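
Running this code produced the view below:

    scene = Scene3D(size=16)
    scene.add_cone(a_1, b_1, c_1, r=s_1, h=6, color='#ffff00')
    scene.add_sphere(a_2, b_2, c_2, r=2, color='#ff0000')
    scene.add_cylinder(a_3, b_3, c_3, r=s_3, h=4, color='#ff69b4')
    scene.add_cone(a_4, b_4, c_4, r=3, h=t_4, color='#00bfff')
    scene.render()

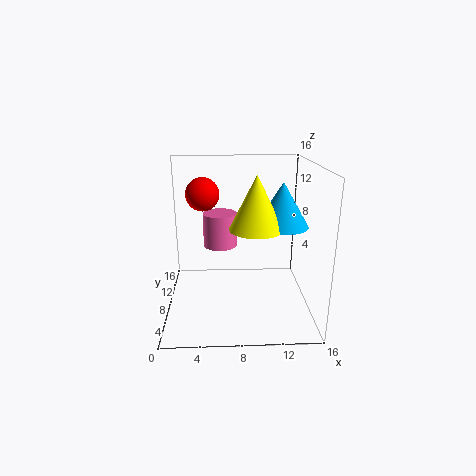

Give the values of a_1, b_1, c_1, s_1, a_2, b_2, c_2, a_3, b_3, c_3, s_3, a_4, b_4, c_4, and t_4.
a_1 = 10
b_1 = 8
c_1 = 9
s_1 = 3
a_2 = 4
b_2 = 12
c_2 = 12
a_3 = 6
b_3 = 11
c_3 = 6
s_3 = 2
a_4 = 13
b_4 = 9
c_4 = 9
t_4 = 5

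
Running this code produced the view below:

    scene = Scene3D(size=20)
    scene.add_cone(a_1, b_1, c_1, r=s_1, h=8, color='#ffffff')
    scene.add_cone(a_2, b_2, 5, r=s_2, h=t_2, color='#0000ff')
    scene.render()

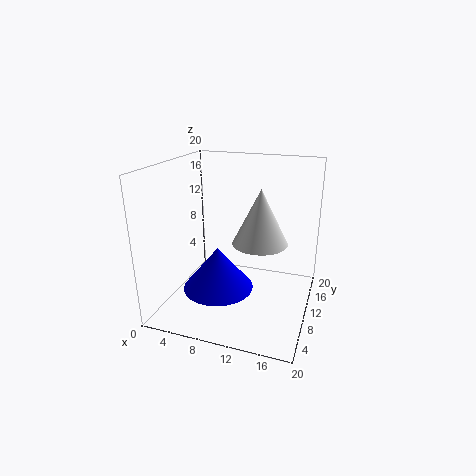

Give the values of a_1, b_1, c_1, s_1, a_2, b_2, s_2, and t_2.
a_1 = 12.5
b_1 = 12.5
c_1 = 8.5
s_1 = 4
a_2 = 9
b_2 = 5
s_2 = 4.5
t_2 = 5.5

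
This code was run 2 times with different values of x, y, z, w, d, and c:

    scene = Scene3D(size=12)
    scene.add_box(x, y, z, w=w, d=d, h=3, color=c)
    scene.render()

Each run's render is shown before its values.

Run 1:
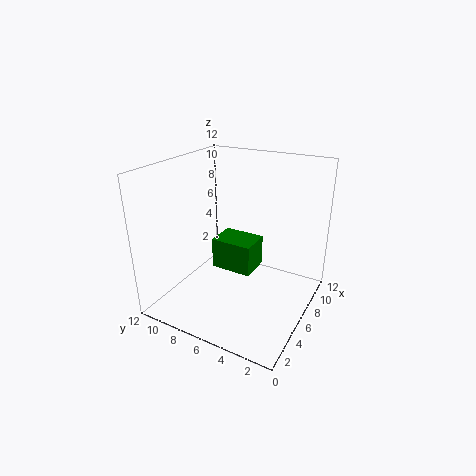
x = 8
y = 6
z = 1
w = 3
d = 4
c = 'green'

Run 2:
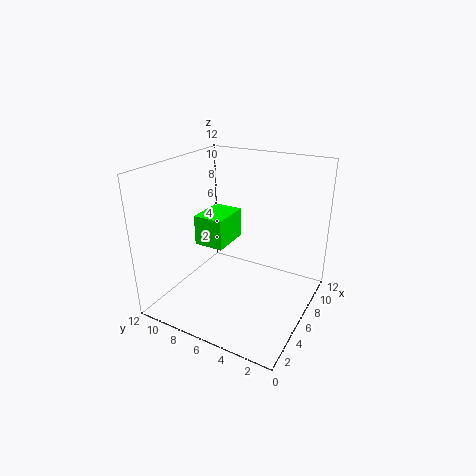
x = 8
y = 9
z = 3
w = 4
d = 3
c = 'lime'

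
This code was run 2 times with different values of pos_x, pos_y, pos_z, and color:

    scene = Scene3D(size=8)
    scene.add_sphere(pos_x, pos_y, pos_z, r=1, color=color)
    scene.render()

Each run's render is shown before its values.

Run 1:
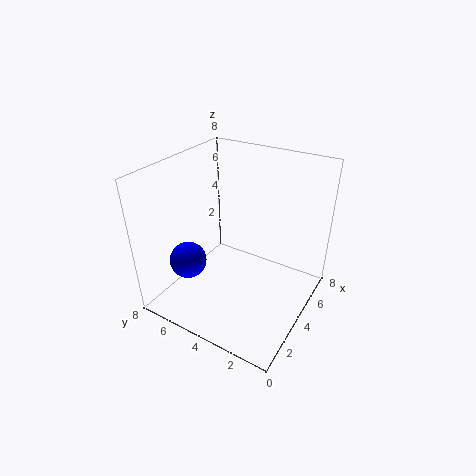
pos_x = 2, pos_y = 6, pos_z = 3, color = 'blue'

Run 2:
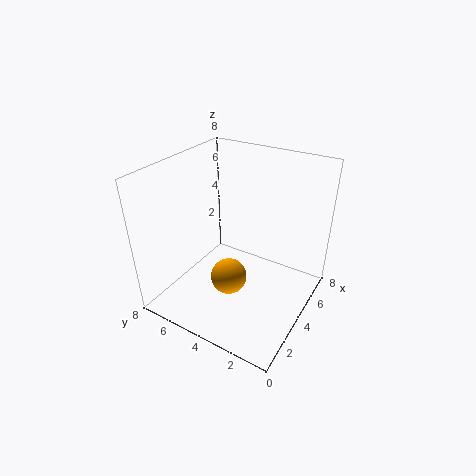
pos_x = 3, pos_y = 4, pos_z = 2, color = 'orange'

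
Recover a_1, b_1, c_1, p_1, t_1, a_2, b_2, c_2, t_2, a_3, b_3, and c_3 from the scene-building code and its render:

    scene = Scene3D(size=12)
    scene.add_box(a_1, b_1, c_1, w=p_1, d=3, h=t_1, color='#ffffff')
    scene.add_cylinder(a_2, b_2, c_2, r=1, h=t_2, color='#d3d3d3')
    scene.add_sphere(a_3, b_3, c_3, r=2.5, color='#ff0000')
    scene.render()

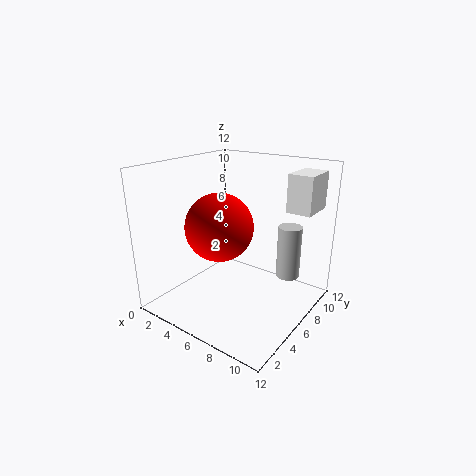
a_1 = 9.5; b_1 = 7.5; c_1 = 8.5; p_1 = 2; t_1 = 3; a_2 = 9.5; b_2 = 8.5; c_2 = 2.5; t_2 = 4.5; a_3 = 6.5; b_3 = 3; c_3 = 8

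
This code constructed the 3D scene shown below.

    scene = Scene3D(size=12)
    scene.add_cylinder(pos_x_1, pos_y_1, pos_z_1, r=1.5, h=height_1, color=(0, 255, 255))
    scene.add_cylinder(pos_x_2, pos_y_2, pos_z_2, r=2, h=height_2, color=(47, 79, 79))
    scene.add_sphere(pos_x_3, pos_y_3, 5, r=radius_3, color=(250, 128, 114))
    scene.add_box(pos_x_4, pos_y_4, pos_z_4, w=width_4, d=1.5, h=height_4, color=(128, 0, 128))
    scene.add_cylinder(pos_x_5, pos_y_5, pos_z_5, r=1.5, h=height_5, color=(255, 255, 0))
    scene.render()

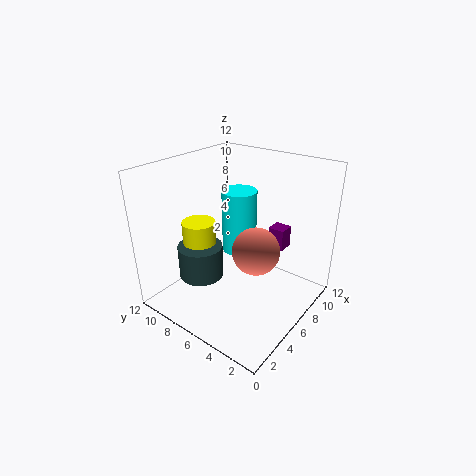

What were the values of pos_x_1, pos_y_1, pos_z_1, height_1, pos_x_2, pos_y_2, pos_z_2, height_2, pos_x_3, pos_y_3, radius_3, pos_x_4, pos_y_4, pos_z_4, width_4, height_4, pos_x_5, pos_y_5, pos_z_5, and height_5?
pos_x_1 = 7.5
pos_y_1 = 7
pos_z_1 = 4
height_1 = 5.5
pos_x_2 = 5
pos_y_2 = 9.5
pos_z_2 = 1.5
height_2 = 3
pos_x_3 = 6.5
pos_y_3 = 4.5
radius_3 = 2
pos_x_4 = 10
pos_y_4 = 4
pos_z_4 = 3.5
width_4 = 1.5
height_4 = 2
pos_x_5 = 5.5
pos_y_5 = 10
pos_z_5 = 1.5
height_5 = 5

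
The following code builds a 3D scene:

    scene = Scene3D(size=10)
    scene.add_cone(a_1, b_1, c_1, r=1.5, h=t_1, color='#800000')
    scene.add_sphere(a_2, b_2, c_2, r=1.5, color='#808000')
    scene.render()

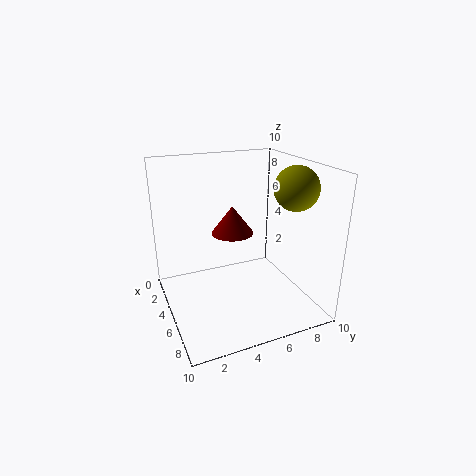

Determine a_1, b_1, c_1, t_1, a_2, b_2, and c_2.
a_1 = 4, b_1 = 5, c_1 = 5, t_1 = 2, a_2 = 6.5, b_2 = 8.5, c_2 = 8.5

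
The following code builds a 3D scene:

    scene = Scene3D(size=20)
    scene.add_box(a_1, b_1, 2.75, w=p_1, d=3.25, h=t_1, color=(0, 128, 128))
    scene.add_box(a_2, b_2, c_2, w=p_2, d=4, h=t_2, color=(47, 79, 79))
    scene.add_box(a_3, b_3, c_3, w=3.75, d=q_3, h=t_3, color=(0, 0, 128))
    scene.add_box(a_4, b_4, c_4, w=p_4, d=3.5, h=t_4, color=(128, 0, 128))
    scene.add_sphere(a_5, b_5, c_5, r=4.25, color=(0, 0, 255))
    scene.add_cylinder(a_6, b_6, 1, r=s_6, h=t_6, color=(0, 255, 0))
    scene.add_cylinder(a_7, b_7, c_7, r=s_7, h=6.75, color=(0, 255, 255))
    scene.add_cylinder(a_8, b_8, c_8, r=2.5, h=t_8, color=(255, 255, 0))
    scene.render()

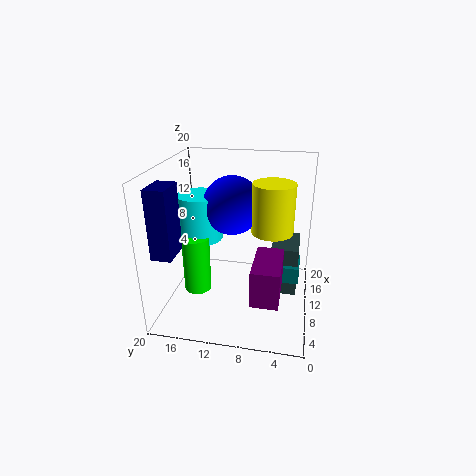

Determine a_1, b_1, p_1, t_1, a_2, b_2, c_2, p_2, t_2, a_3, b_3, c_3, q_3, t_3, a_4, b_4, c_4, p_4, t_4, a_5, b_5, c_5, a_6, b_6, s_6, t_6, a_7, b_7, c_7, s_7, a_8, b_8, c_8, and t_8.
a_1 = 11; b_1 = 1.25; p_1 = 4.25; t_1 = 2.5; a_2 = 11.75; b_2 = 1.5; c_2 = 0.25; p_2 = 6.25; t_2 = 7.5; a_3 = 0.75; b_3 = 16; c_3 = 10.75; q_3 = 2.5; t_3 = 8.5; a_4 = 1.75; b_4 = 3.5; c_4 = 5; p_4 = 6.75; t_4 = 4.75; a_5 = 13.25; b_5 = 11.5; c_5 = 13.5; a_6 = 10; b_6 = 16.25; s_6 = 2; t_6 = 8.5; a_7 = 12.75; b_7 = 16.25; c_7 = 8.25; s_7 = 3.25; a_8 = 6; b_8 = 5; c_8 = 13.25; t_8 = 6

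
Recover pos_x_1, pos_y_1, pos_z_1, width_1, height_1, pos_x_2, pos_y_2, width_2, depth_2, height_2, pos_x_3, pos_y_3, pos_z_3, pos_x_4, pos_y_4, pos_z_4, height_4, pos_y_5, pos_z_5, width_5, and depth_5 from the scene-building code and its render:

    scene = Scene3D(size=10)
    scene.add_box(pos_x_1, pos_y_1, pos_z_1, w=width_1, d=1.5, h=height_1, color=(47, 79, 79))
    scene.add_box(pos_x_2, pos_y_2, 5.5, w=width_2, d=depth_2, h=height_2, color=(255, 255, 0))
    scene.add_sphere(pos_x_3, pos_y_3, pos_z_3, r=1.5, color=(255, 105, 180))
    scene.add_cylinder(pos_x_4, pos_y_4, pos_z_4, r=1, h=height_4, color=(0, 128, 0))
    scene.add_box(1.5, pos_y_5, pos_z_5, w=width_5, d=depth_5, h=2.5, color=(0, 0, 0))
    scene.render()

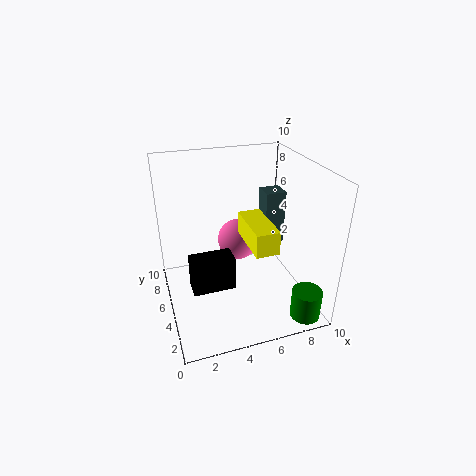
pos_x_1 = 7.5
pos_y_1 = 6
pos_z_1 = 3.5
width_1 = 1.5
height_1 = 4
pos_x_2 = 5
pos_y_2 = 1.5
width_2 = 1.5
depth_2 = 3.5
height_2 = 1.5
pos_x_3 = 5.5
pos_y_3 = 6.5
pos_z_3 = 4
pos_x_4 = 8.5
pos_y_4 = 1
pos_z_4 = 0.5
height_4 = 2
pos_y_5 = 4
pos_z_5 = 1.5
width_5 = 3
depth_5 = 1.5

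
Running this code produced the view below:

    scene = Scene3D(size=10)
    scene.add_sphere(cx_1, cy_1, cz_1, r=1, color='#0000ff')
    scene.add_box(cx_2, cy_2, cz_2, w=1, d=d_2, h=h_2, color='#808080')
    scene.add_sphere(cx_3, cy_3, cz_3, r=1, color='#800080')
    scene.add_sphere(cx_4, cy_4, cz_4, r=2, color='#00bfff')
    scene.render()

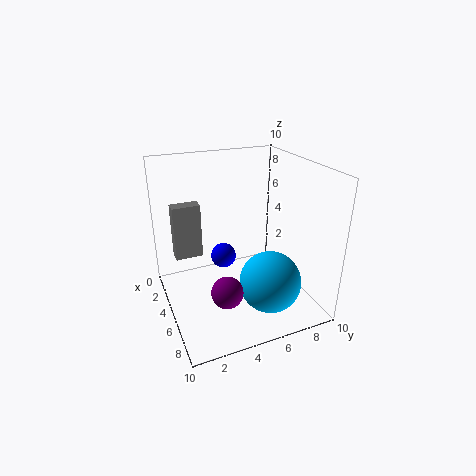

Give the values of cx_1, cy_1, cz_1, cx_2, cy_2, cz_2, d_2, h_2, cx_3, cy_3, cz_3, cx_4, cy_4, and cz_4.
cx_1 = 2, cy_1 = 5, cz_1 = 2, cx_2 = 2, cy_2 = 1, cz_2 = 3, d_2 = 2, h_2 = 4, cx_3 = 8, cy_3 = 3, cz_3 = 3, cx_4 = 8, cy_4 = 6, cz_4 = 3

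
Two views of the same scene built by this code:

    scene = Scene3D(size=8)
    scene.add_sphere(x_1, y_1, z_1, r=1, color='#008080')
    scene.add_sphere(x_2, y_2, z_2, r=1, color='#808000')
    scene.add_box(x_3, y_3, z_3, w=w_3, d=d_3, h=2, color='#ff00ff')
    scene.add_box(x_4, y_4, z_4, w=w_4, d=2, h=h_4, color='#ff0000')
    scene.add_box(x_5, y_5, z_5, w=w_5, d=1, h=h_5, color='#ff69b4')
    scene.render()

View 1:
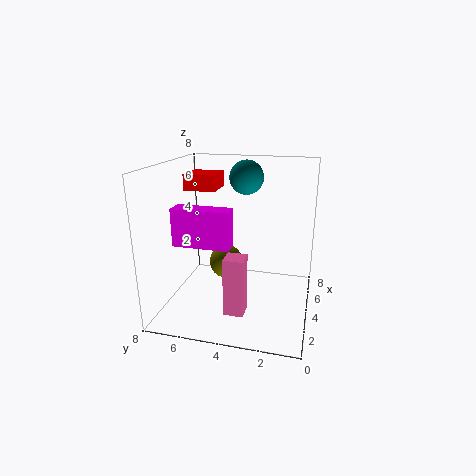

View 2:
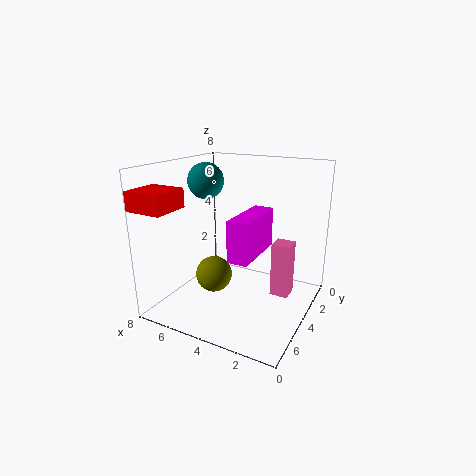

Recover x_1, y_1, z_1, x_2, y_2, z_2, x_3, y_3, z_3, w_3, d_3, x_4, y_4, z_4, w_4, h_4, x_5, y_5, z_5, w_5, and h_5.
x_1 = 6, y_1 = 4, z_1 = 7, x_2 = 5, y_2 = 5, z_2 = 2, x_3 = 2, y_3 = 4, z_3 = 4, w_3 = 1, d_3 = 3, x_4 = 6, y_4 = 6, z_4 = 6, w_4 = 2, h_4 = 1, x_5 = 1, y_5 = 3, z_5 = 1, w_5 = 1, h_5 = 3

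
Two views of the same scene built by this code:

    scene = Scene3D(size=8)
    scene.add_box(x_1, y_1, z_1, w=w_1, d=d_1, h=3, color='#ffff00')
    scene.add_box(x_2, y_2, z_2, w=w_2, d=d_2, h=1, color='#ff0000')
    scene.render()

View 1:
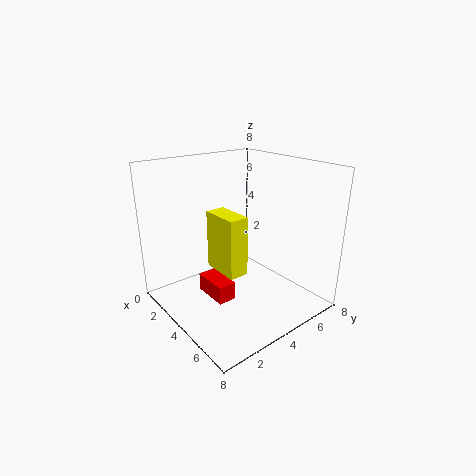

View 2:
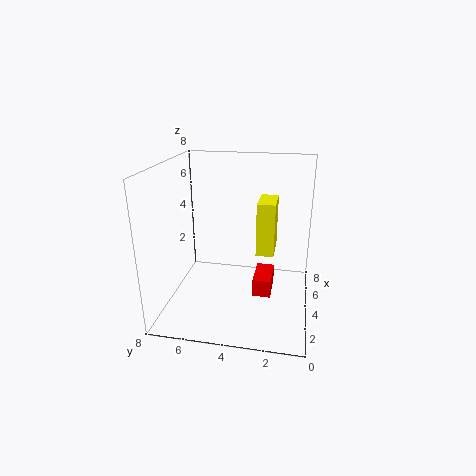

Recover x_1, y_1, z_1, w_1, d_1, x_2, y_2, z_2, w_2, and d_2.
x_1 = 4
y_1 = 2
z_1 = 3
w_1 = 2
d_1 = 1
x_2 = 3
y_2 = 2
z_2 = 1
w_2 = 2
d_2 = 1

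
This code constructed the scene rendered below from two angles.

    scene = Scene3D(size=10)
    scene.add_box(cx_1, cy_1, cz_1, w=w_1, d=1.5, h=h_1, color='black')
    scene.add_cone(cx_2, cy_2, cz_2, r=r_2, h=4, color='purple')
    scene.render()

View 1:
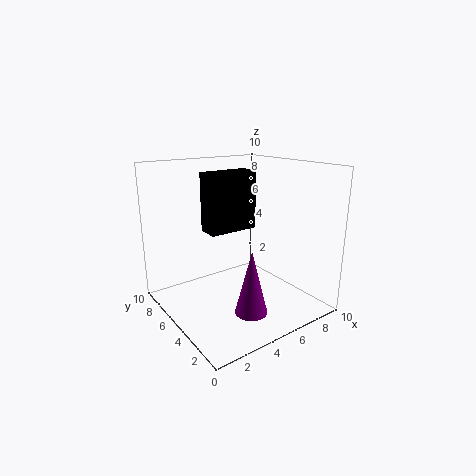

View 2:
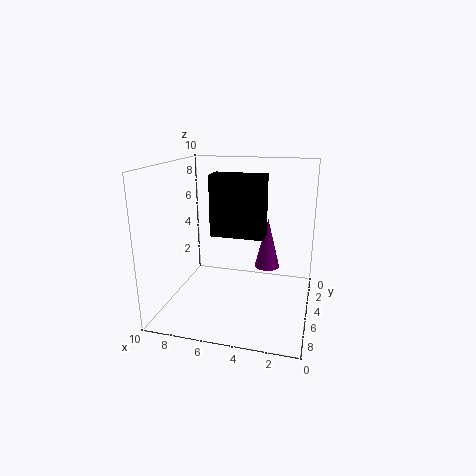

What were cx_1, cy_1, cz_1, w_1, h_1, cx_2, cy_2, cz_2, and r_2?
cx_1 = 3; cy_1 = 5; cz_1 = 5.5; w_1 = 3.5; h_1 = 4; cx_2 = 3.5; cy_2 = 1.5; cz_2 = 1.5; r_2 = 1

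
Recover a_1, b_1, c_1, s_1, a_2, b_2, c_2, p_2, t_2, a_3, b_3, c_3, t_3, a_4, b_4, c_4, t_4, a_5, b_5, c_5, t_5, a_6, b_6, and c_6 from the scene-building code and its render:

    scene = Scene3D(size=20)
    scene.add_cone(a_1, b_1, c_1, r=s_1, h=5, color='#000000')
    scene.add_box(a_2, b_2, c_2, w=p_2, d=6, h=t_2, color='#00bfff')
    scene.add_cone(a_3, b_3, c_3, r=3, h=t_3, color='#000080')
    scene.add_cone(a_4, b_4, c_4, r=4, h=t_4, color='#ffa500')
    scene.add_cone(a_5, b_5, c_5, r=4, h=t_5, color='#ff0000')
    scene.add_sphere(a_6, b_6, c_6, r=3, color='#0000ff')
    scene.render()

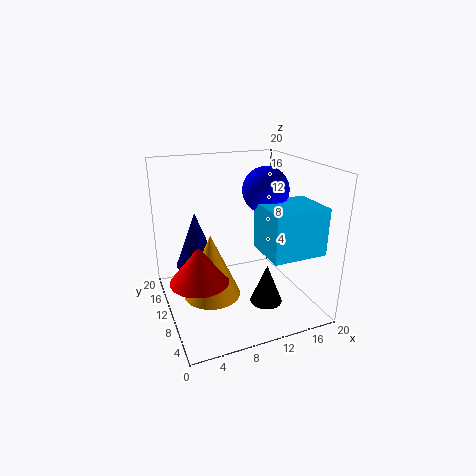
a_1 = 11
b_1 = 3
c_1 = 4
s_1 = 2
a_2 = 11
b_2 = 1
c_2 = 10
p_2 = 7
t_2 = 6
a_3 = 5
b_3 = 14
c_3 = 5
t_3 = 8
a_4 = 6
b_4 = 10
c_4 = 2
t_4 = 9
a_5 = 4
b_5 = 9
c_5 = 5
t_5 = 5
a_6 = 13
b_6 = 8
c_6 = 17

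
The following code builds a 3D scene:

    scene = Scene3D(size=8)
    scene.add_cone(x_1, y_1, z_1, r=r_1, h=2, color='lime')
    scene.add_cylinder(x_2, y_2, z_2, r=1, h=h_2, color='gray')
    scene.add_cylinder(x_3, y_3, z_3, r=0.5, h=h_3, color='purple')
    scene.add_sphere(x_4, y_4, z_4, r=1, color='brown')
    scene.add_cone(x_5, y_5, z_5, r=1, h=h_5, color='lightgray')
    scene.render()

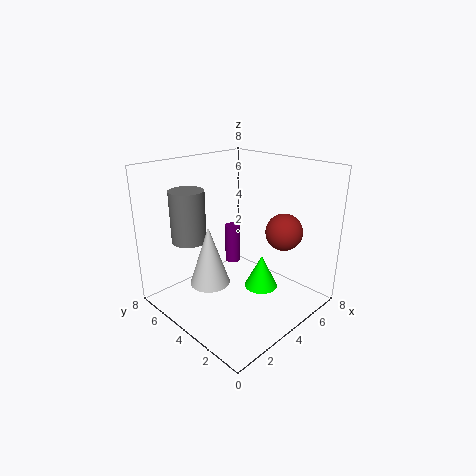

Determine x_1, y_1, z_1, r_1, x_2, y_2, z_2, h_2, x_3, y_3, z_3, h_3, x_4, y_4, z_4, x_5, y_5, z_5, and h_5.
x_1 = 5.5
y_1 = 3.5
z_1 = 0.5
r_1 = 1
x_2 = 2.5
y_2 = 6.5
z_2 = 3.5
h_2 = 3
x_3 = 6
y_3 = 6.5
z_3 = 1
h_3 = 2.5
x_4 = 5.5
y_4 = 2
z_4 = 4.5
x_5 = 1.5
y_5 = 3.5
z_5 = 2.5
h_5 = 3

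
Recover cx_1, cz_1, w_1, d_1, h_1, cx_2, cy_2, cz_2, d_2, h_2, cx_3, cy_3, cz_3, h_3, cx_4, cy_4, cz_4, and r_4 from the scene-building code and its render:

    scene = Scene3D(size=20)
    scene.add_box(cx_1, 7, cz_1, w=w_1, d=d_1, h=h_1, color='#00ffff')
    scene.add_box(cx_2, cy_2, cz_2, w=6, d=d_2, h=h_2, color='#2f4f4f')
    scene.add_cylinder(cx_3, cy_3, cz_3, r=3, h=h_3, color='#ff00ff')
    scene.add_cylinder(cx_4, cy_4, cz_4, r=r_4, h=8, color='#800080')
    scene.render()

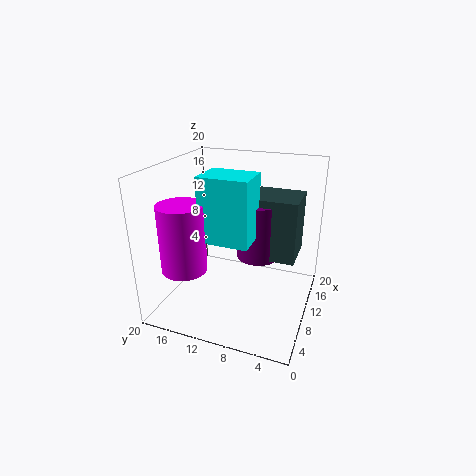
cx_1 = 5; cz_1 = 11; w_1 = 5; d_1 = 6.5; h_1 = 8.5; cx_2 = 9.5; cy_2 = 2; cz_2 = 7.5; d_2 = 6.5; h_2 = 8.5; cx_3 = 4.5; cy_3 = 15.5; cz_3 = 7; h_3 = 9; cx_4 = 11.5; cy_4 = 7.5; cz_4 = 7; r_4 = 3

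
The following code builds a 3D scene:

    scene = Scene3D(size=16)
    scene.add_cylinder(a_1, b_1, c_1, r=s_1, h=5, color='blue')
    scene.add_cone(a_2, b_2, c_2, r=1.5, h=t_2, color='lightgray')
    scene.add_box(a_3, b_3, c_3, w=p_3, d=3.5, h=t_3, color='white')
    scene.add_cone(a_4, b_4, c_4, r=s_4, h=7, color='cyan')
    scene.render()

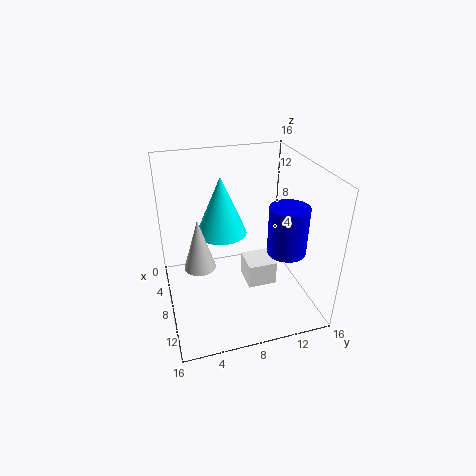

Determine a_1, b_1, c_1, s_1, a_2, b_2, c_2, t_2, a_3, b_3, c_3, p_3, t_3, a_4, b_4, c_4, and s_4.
a_1 = 12
b_1 = 12
c_1 = 8
s_1 = 2
a_2 = 12
b_2 = 3
c_2 = 8
t_2 = 5
a_3 = 4.5
b_3 = 9.5
c_3 = 0.5
p_3 = 3.5
t_3 = 3
a_4 = 4.5
b_4 = 7
c_4 = 7
s_4 = 3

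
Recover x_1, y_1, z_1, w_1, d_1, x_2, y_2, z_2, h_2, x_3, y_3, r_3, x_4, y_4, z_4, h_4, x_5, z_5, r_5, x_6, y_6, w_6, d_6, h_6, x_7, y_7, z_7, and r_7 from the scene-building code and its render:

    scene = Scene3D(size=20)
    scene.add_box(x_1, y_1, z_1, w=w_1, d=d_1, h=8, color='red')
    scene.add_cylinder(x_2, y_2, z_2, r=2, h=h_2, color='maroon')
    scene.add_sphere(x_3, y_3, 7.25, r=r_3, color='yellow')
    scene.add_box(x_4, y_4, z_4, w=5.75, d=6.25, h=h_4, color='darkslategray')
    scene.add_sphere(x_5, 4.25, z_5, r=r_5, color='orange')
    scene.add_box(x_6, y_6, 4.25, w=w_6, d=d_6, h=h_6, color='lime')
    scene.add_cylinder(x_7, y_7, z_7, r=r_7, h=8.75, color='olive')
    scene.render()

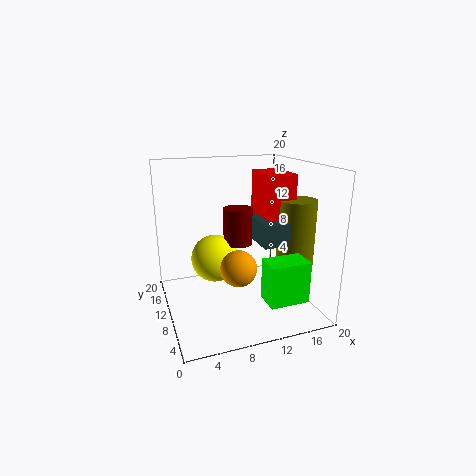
x_1 = 12.75, y_1 = 6, z_1 = 11, w_1 = 3.75, d_1 = 6, x_2 = 10, y_2 = 10, z_2 = 9.25, h_2 = 5, x_3 = 6.75, y_3 = 10.5, r_3 = 3.25, x_4 = 11.5, y_4 = 4.25, z_4 = 10.25, h_4 = 3, x_5 = 8, z_5 = 8.25, r_5 = 2.25, x_6 = 10.75, y_6 = 0.25, w_6 = 5, d_6 = 3.25, h_6 = 5.25, x_7 = 16.75, y_7 = 6, z_7 = 7, r_7 = 2.5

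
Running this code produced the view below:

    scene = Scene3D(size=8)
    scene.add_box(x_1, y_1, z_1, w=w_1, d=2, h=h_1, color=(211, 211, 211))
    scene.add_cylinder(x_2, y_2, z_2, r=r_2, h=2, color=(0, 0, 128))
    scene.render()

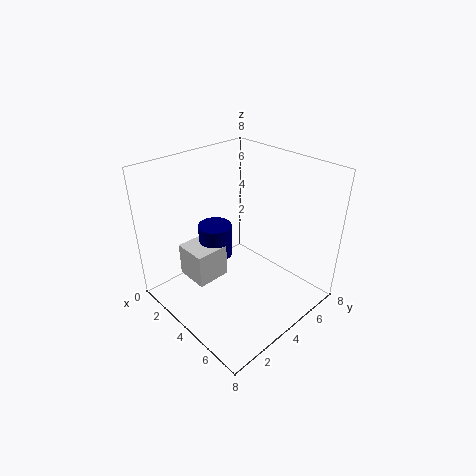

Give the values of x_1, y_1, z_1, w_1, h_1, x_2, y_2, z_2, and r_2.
x_1 = 1
y_1 = 2
z_1 = 1
w_1 = 2
h_1 = 2
x_2 = 2
y_2 = 4
z_2 = 2
r_2 = 1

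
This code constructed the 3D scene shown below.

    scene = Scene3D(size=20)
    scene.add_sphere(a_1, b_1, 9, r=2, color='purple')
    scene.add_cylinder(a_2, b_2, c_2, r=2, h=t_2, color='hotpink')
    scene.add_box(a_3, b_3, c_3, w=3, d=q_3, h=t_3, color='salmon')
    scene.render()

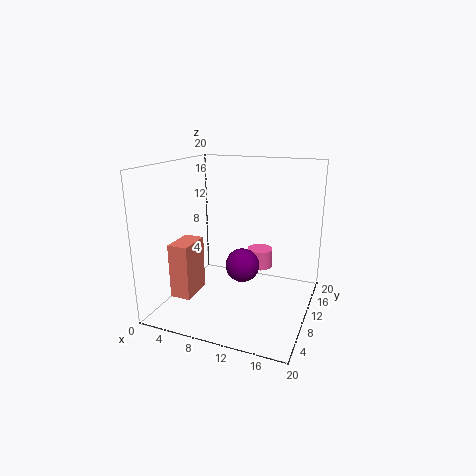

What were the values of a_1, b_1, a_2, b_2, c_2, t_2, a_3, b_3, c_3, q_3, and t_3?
a_1 = 13
b_1 = 4
a_2 = 11
b_2 = 17
c_2 = 3
t_2 = 3
a_3 = 1
b_3 = 6
c_3 = 1
q_3 = 5
t_3 = 8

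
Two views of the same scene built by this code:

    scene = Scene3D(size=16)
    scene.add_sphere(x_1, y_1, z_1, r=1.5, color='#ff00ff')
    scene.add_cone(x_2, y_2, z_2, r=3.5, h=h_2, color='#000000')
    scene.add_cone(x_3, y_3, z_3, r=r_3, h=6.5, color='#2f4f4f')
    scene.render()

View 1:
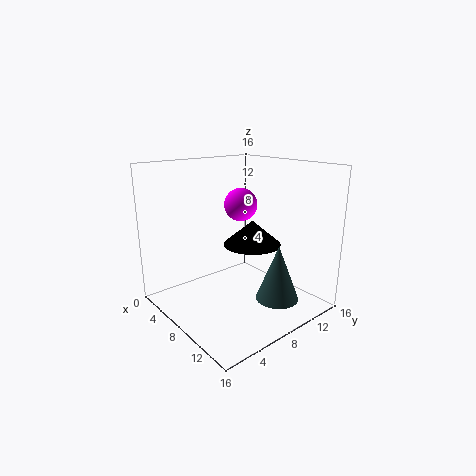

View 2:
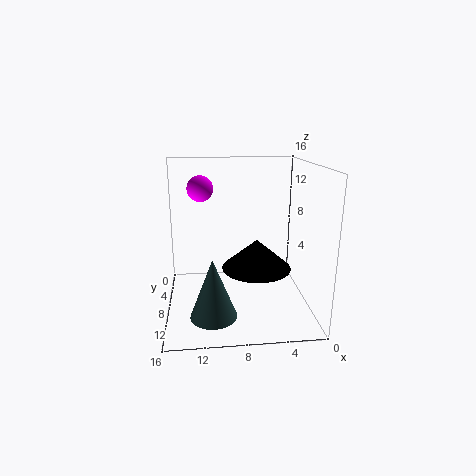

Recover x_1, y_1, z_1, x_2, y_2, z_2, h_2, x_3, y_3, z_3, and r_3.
x_1 = 12; y_1 = 5; z_1 = 13; x_2 = 6.5; y_2 = 11.5; z_2 = 6; h_2 = 3; x_3 = 11; y_3 = 11.5; z_3 = 0.5; r_3 = 2.5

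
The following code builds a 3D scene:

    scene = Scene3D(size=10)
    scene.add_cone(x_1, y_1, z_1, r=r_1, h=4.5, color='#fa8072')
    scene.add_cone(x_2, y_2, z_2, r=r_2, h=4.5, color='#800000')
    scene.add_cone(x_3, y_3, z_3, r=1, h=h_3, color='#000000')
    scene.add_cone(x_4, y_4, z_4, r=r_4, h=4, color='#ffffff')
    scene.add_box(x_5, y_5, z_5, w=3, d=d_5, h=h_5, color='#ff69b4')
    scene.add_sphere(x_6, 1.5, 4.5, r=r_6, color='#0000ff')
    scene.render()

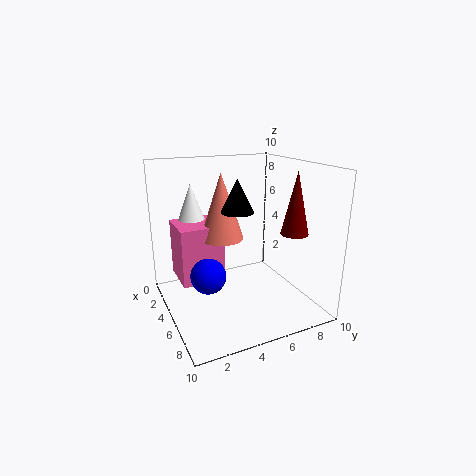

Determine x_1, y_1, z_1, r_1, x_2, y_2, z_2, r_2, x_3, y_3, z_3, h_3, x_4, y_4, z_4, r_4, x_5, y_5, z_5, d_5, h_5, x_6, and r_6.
x_1 = 4.5
y_1 = 4
z_1 = 5
r_1 = 1.5
x_2 = 6
y_2 = 9
z_2 = 5
r_2 = 1
x_3 = 7
y_3 = 4
z_3 = 7.5
h_3 = 2
x_4 = 2.5
y_4 = 2.5
z_4 = 4.5
r_4 = 1.5
x_5 = 2
y_5 = 1
z_5 = 2
d_5 = 3
h_5 = 4
x_6 = 8.5
r_6 = 1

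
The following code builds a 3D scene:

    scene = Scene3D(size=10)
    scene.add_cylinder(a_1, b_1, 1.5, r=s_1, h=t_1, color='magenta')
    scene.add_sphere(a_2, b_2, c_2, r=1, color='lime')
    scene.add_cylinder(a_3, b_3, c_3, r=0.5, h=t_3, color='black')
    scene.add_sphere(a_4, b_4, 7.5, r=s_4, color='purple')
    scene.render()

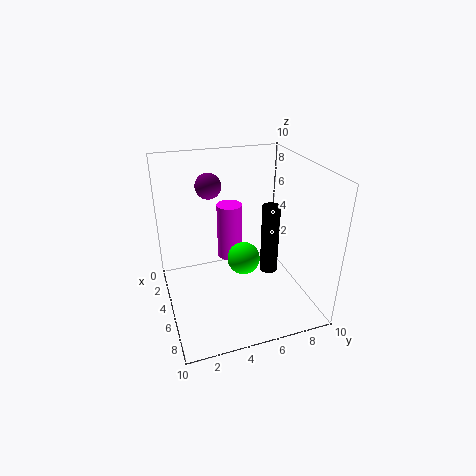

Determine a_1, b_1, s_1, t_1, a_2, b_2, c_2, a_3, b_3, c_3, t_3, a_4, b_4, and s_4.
a_1 = 1.5; b_1 = 5.5; s_1 = 1; t_1 = 4.5; a_2 = 7.5; b_2 = 4.5; c_2 = 5; a_3 = 9; b_3 = 5.5; c_3 = 5; t_3 = 4; a_4 = 1; b_4 = 4; s_4 = 1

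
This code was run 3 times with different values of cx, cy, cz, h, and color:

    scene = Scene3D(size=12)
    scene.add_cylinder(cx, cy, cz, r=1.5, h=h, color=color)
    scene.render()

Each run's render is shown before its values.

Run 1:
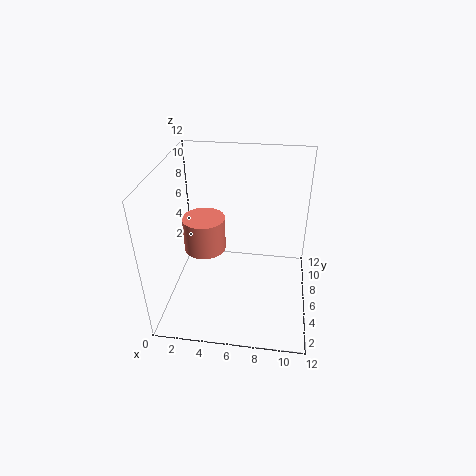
cx = 4, cy = 3, cz = 7, h = 2.5, color = 'salmon'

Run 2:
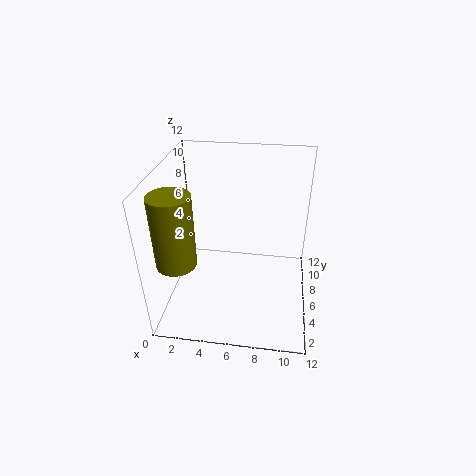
cx = 2, cy = 2, cz = 6, h = 5.5, color = 'olive'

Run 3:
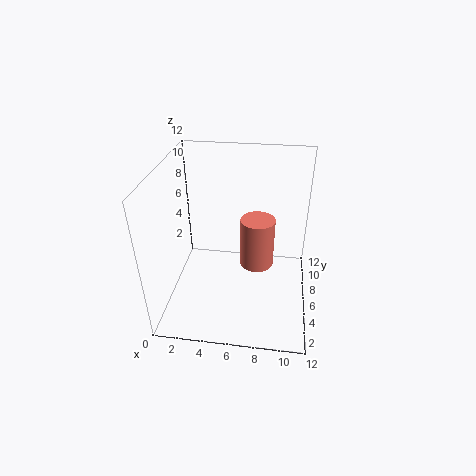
cx = 7.5, cy = 7.5, cz = 2.5, h = 4.5, color = 'salmon'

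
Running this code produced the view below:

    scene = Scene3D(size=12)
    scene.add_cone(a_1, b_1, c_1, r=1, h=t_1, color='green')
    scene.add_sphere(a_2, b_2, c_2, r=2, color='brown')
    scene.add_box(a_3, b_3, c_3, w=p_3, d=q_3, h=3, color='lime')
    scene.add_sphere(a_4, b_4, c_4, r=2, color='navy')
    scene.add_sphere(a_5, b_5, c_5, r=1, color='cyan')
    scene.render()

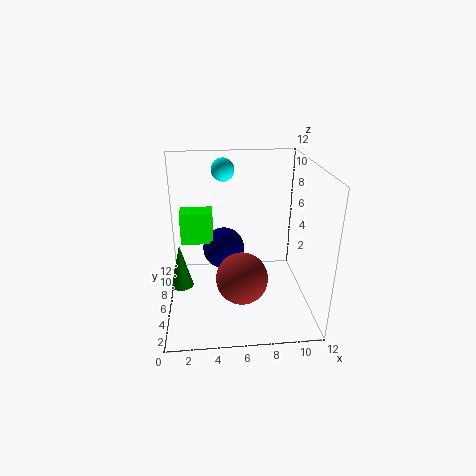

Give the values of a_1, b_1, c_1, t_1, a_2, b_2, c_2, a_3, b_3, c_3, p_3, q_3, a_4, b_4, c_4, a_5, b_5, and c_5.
a_1 = 1; b_1 = 7; c_1 = 1; t_1 = 4; a_2 = 6; b_2 = 3; c_2 = 4; a_3 = 1; b_3 = 9; c_3 = 4; p_3 = 3; q_3 = 2; a_4 = 5; b_4 = 10; c_4 = 3; a_5 = 5; b_5 = 9; c_5 = 11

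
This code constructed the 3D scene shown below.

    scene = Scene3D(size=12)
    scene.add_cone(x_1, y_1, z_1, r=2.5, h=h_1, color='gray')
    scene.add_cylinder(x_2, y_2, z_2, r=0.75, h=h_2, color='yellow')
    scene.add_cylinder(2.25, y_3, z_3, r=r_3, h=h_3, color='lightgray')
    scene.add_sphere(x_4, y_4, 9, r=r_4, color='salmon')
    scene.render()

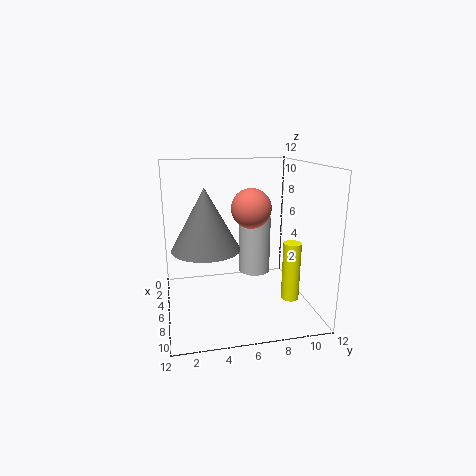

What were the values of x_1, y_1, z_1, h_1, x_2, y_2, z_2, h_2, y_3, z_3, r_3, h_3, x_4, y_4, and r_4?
x_1 = 8.75; y_1 = 3; z_1 = 6.25; h_1 = 4.5; x_2 = 7.5; y_2 = 10.25; z_2 = 0.75; h_2 = 5; y_3 = 8.5; z_3 = 1.25; r_3 = 1.5; h_3 = 5.5; x_4 = 8.25; y_4 = 6.5; r_4 = 1.5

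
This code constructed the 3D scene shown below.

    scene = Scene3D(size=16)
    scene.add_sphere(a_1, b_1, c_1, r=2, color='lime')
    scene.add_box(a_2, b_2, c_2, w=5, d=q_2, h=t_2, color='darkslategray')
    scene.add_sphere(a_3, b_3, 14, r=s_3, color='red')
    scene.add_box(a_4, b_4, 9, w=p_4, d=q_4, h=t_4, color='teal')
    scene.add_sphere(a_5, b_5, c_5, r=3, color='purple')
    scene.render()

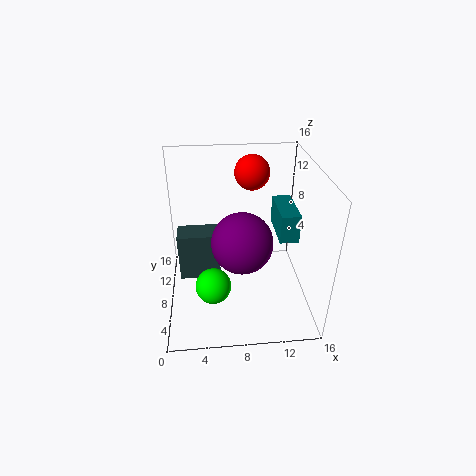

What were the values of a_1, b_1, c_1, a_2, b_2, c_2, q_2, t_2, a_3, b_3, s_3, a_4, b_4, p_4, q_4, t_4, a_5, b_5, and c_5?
a_1 = 5; b_1 = 6; c_1 = 3; a_2 = 1; b_2 = 10; c_2 = 1; q_2 = 3; t_2 = 6; a_3 = 10; b_3 = 12; s_3 = 2; a_4 = 12; b_4 = 5; p_4 = 2; q_4 = 5; t_4 = 3; a_5 = 8; b_5 = 4; c_5 = 10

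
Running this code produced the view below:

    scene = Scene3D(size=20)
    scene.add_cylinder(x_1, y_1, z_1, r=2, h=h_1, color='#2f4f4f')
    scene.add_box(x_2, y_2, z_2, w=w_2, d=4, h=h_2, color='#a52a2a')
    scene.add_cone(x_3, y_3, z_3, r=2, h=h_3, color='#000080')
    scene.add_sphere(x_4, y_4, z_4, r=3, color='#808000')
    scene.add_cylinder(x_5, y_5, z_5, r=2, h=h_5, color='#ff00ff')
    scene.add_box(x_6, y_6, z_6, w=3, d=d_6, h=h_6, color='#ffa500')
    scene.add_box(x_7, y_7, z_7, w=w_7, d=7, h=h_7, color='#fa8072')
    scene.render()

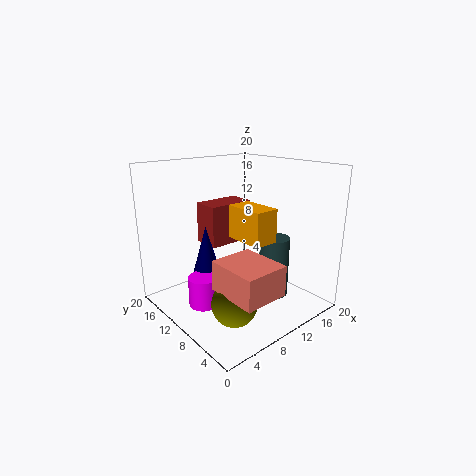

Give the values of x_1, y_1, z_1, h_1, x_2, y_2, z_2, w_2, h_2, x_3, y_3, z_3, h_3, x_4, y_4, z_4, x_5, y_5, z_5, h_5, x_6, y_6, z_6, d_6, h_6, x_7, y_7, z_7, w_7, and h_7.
x_1 = 12, y_1 = 5, z_1 = 3, h_1 = 8, x_2 = 8, y_2 = 13, z_2 = 8, w_2 = 7, h_2 = 6, x_3 = 6, y_3 = 12, z_3 = 5, h_3 = 7, x_4 = 6, y_4 = 6, z_4 = 3, x_5 = 4, y_5 = 10, z_5 = 2, h_5 = 4, x_6 = 6, y_6 = 2, z_6 = 12, d_6 = 5, h_6 = 4, x_7 = 4, y_7 = 1, z_7 = 5, w_7 = 6, h_7 = 4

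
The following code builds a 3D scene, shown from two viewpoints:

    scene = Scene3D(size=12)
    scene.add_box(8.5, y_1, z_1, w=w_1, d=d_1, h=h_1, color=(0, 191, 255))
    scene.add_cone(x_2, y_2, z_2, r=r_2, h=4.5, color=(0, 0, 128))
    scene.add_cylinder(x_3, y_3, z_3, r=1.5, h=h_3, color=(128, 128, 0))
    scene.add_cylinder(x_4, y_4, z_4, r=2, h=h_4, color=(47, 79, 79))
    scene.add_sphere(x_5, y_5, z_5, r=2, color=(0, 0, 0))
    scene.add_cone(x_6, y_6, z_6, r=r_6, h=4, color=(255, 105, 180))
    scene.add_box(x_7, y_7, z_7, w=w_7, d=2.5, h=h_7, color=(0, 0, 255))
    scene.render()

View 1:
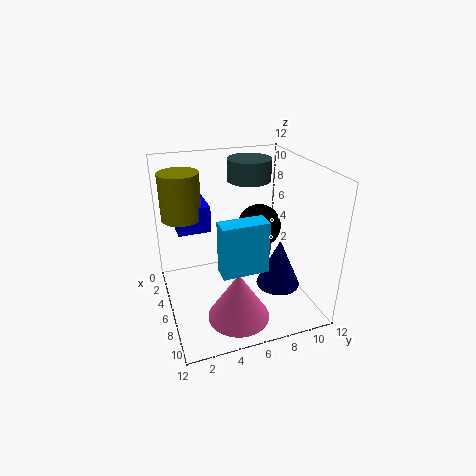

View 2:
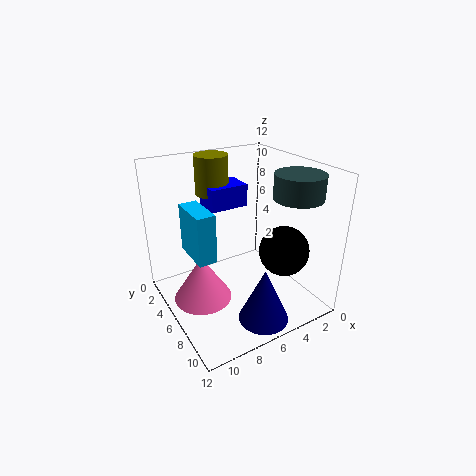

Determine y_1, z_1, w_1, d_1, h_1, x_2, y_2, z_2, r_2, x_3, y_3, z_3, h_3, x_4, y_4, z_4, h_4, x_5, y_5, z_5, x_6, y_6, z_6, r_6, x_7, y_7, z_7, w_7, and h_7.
y_1 = 3.5, z_1 = 5, w_1 = 1.5, d_1 = 3.5, h_1 = 4, x_2 = 6, y_2 = 10, z_2 = 0.5, r_2 = 2, x_3 = 6, y_3 = 1.5, z_3 = 8.5, h_3 = 3.5, x_4 = 2, y_4 = 8.5, z_4 = 9.5, h_4 = 2, x_5 = 3.5, y_5 = 9, z_5 = 5.5, x_6 = 9, y_6 = 5, z_6 = 0.5, r_6 = 2.5, x_7 = 3.5, y_7 = 1, z_7 = 7.5, w_7 = 3.5, h_7 = 2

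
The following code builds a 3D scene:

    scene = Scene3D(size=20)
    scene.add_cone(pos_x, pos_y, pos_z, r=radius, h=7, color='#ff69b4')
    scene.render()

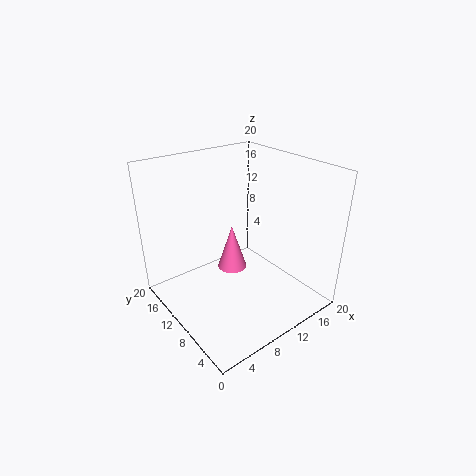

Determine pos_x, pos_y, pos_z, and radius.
pos_x = 11.75; pos_y = 13.75; pos_z = 2.75; radius = 2.25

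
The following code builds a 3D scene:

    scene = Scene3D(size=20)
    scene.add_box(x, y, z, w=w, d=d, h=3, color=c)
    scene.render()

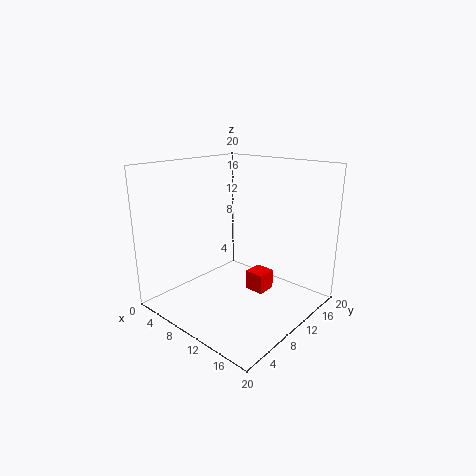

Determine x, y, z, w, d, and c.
x = 9
y = 13
z = 0.5
w = 3
d = 3
c = 'red'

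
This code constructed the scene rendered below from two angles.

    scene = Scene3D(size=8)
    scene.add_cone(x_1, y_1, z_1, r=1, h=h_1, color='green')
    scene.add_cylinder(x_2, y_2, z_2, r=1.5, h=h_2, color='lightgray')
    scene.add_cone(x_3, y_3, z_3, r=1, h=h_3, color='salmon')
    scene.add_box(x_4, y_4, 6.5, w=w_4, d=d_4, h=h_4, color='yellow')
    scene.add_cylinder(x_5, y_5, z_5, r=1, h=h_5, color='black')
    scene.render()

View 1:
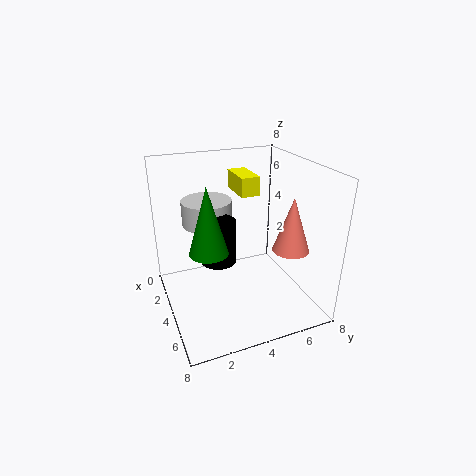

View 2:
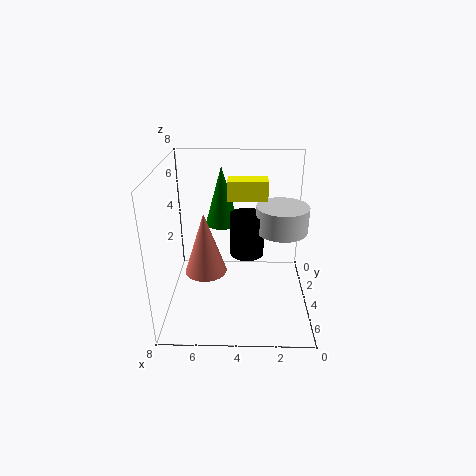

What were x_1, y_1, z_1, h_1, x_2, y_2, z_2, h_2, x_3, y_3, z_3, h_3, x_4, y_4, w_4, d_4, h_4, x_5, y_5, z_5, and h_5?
x_1 = 5, y_1 = 2, z_1 = 4, h_1 = 3.5, x_2 = 1.5, y_2 = 3, z_2 = 4, h_2 = 1.5, x_3 = 5.5, y_3 = 6.5, z_3 = 3.5, h_3 = 3, x_4 = 2.5, y_4 = 4, w_4 = 2, d_4 = 1, h_4 = 1, x_5 = 3.5, y_5 = 3, z_5 = 2.5, h_5 = 2.5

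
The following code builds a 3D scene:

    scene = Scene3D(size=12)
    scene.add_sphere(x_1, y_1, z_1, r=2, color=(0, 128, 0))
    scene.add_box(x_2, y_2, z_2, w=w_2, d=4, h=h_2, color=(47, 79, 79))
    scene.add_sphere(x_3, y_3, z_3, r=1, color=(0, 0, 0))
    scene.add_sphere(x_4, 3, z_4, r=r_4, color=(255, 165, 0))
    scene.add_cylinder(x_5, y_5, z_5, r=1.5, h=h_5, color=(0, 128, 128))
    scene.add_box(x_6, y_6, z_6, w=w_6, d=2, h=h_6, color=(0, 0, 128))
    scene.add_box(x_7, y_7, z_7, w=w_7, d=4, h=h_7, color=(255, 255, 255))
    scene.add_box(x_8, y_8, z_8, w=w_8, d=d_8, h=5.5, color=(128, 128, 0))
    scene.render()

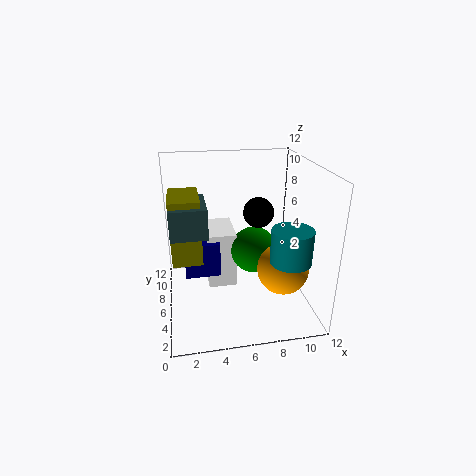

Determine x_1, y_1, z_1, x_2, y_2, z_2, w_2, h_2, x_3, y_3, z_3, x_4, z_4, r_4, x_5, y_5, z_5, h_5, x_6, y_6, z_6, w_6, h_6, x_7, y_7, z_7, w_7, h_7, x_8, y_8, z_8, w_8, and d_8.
x_1 = 7.5, y_1 = 6.5, z_1 = 4.5, x_2 = 0.5, y_2 = 5, z_2 = 6.5, w_2 = 3, h_2 = 2.5, x_3 = 6.5, y_3 = 1.5, z_3 = 10, x_4 = 9, z_4 = 4.5, r_4 = 2, x_5 = 9, y_5 = 1.5, z_5 = 6, h_5 = 2.5, x_6 = 1.5, y_6 = 6, z_6 = 2.5, w_6 = 3, h_6 = 3, x_7 = 3.5, y_7 = 6.5, z_7 = 1, w_7 = 2.5, h_7 = 5, x_8 = 0.5, y_8 = 5.5, z_8 = 4, w_8 = 2.5, d_8 = 4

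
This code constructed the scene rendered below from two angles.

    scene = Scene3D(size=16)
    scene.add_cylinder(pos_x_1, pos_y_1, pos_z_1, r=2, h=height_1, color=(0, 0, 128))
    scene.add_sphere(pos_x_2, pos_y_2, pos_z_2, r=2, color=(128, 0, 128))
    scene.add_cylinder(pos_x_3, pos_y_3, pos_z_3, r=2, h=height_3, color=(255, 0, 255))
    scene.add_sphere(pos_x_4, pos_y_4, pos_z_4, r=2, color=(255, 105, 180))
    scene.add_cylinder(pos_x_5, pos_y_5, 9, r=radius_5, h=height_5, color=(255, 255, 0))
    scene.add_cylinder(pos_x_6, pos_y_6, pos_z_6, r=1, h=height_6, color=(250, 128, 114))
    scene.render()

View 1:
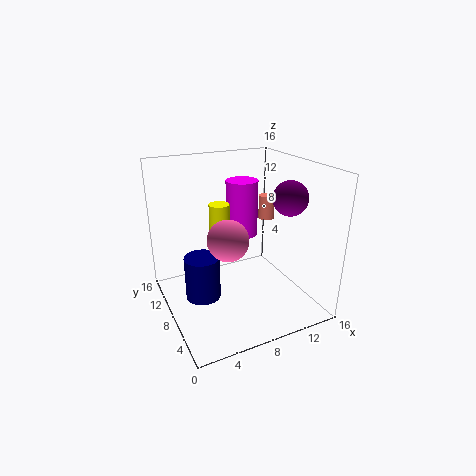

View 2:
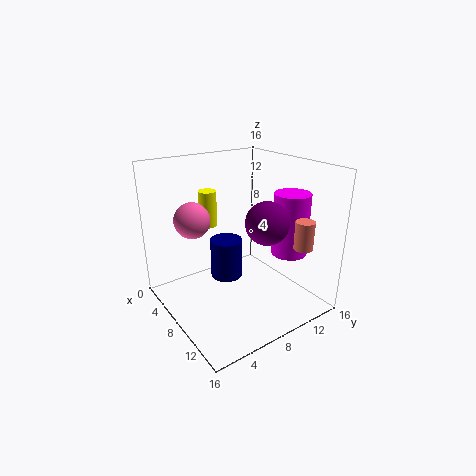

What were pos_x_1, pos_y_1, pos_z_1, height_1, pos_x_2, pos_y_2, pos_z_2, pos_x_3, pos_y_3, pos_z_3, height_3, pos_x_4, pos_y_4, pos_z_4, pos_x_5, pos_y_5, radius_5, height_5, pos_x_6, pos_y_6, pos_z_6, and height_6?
pos_x_1 = 4, pos_y_1 = 9, pos_z_1 = 1, height_1 = 5, pos_x_2 = 14, pos_y_2 = 7, pos_z_2 = 12, pos_x_3 = 11, pos_y_3 = 13, pos_z_3 = 6, height_3 = 7, pos_x_4 = 5, pos_y_4 = 4, pos_z_4 = 10, pos_x_5 = 5, pos_y_5 = 6, radius_5 = 1, height_5 = 4, pos_x_6 = 14, pos_y_6 = 12, pos_z_6 = 8, height_6 = 3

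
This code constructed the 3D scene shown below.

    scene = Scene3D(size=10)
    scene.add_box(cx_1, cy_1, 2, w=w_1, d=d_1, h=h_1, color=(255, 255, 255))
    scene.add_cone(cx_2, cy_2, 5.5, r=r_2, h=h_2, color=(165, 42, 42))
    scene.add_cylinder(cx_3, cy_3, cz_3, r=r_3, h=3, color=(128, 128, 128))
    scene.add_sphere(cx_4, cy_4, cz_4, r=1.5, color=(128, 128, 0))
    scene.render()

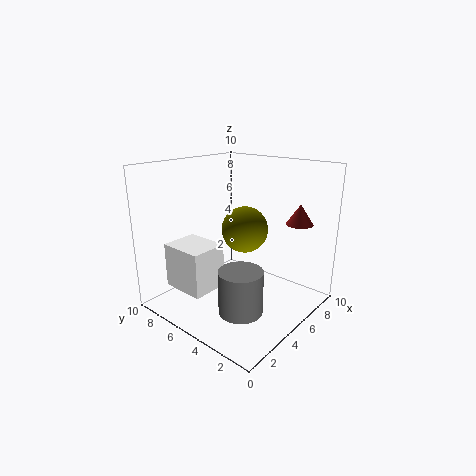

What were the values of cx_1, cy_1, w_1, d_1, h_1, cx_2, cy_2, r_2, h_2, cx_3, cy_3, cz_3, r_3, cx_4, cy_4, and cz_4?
cx_1 = 1; cy_1 = 5; w_1 = 2.5; d_1 = 3; h_1 = 3; cx_2 = 9; cy_2 = 2.5; r_2 = 1; h_2 = 1.5; cx_3 = 3.5; cy_3 = 3.5; cz_3 = 0.5; r_3 = 1.5; cx_4 = 4.5; cy_4 = 4; cz_4 = 6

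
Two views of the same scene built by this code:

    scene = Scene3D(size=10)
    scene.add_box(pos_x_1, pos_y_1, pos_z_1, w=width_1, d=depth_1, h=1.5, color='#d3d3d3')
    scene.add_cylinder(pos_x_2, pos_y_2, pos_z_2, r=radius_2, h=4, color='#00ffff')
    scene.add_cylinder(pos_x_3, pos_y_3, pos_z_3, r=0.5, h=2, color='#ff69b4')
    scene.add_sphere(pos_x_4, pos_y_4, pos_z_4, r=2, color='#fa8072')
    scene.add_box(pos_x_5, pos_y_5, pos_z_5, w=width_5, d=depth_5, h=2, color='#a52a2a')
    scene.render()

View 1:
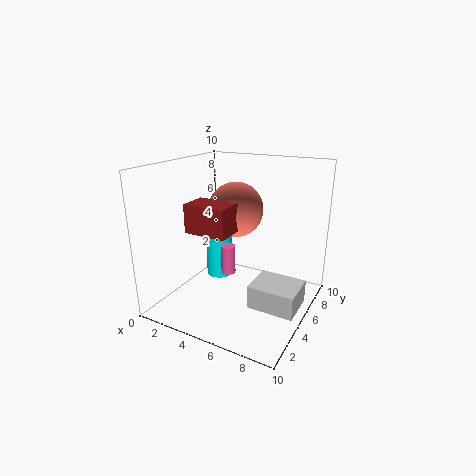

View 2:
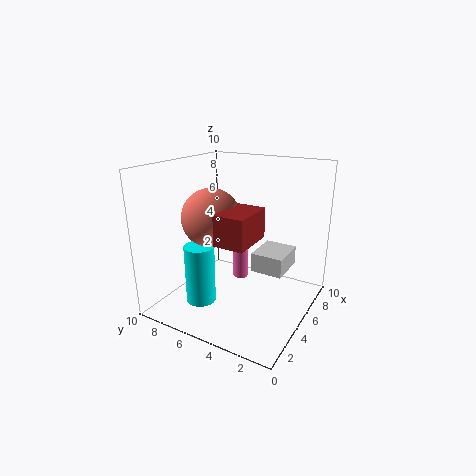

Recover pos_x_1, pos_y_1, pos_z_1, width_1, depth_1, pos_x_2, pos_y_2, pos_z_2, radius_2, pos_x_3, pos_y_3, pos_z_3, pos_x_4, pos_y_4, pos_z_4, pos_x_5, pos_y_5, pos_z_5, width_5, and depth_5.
pos_x_1 = 7
pos_y_1 = 2.5
pos_z_1 = 1.5
width_1 = 3
depth_1 = 2.5
pos_x_2 = 2.5
pos_y_2 = 6.5
pos_z_2 = 1
radius_2 = 1
pos_x_3 = 4.5
pos_y_3 = 4.5
pos_z_3 = 2.5
pos_x_4 = 4
pos_y_4 = 6.5
pos_z_4 = 6.5
pos_x_5 = 2
pos_y_5 = 3
pos_z_5 = 5.5
width_5 = 3
depth_5 = 2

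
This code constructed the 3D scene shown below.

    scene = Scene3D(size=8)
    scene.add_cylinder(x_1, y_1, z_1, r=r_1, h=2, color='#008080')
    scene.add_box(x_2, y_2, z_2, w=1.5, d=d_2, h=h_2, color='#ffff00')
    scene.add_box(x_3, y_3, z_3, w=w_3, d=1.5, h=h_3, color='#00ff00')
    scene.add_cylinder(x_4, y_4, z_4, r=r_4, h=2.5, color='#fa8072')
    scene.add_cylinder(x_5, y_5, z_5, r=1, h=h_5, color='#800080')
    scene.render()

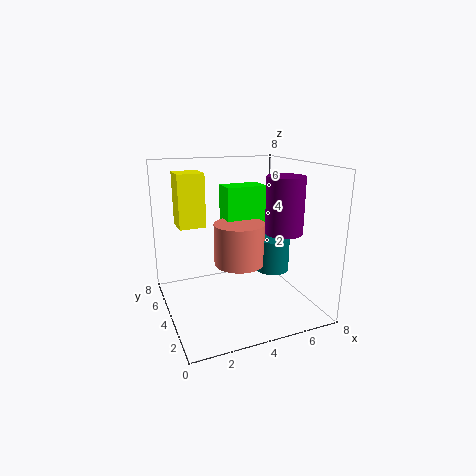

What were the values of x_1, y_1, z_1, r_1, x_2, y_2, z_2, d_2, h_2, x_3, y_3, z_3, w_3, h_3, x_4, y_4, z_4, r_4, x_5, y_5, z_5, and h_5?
x_1 = 6.5; y_1 = 4.5; z_1 = 1.5; r_1 = 1; x_2 = 1; y_2 = 5; z_2 = 4.5; d_2 = 1.5; h_2 = 3; x_3 = 4; y_3 = 5.5; z_3 = 3; w_3 = 2.5; h_3 = 3.5; x_4 = 4.5; y_4 = 5; z_4 = 2; r_4 = 1.5; x_5 = 6; y_5 = 2.5; z_5 = 4.5; h_5 = 3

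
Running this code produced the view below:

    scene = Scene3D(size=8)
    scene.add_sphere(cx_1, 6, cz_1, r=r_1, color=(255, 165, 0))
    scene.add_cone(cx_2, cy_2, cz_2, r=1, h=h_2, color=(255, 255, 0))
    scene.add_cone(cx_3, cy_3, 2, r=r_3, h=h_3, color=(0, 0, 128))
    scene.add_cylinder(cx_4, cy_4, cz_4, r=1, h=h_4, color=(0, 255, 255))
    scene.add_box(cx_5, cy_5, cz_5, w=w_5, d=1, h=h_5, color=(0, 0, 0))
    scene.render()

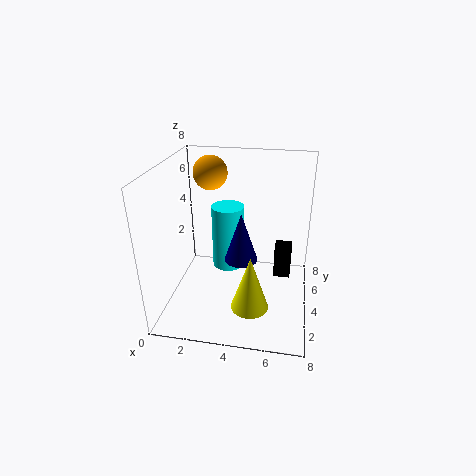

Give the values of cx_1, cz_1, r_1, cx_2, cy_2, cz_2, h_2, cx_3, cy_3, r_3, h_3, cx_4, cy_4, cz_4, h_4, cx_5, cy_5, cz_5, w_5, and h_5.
cx_1 = 2, cz_1 = 7, r_1 = 1, cx_2 = 5, cy_2 = 2, cz_2 = 1, h_2 = 3, cx_3 = 4, cy_3 = 5, r_3 = 1, h_3 = 3, cx_4 = 3, cy_4 = 6, cz_4 = 1, h_4 = 4, cx_5 = 6, cy_5 = 5, cz_5 = 1, w_5 = 1, h_5 = 2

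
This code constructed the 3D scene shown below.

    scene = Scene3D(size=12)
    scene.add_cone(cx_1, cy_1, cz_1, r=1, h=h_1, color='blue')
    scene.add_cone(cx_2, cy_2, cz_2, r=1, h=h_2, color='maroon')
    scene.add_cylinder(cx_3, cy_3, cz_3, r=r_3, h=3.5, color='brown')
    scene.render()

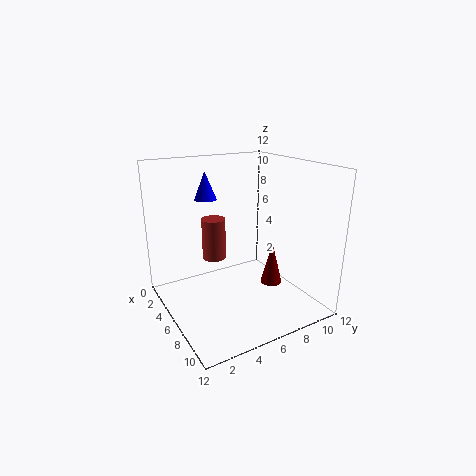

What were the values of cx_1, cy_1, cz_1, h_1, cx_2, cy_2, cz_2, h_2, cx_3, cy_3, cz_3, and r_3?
cx_1 = 2; cy_1 = 5; cz_1 = 8.5; h_1 = 2.5; cx_2 = 5.5; cy_2 = 10; cz_2 = 0.5; h_2 = 4; cx_3 = 4.5; cy_3 = 4.5; cz_3 = 4; r_3 = 1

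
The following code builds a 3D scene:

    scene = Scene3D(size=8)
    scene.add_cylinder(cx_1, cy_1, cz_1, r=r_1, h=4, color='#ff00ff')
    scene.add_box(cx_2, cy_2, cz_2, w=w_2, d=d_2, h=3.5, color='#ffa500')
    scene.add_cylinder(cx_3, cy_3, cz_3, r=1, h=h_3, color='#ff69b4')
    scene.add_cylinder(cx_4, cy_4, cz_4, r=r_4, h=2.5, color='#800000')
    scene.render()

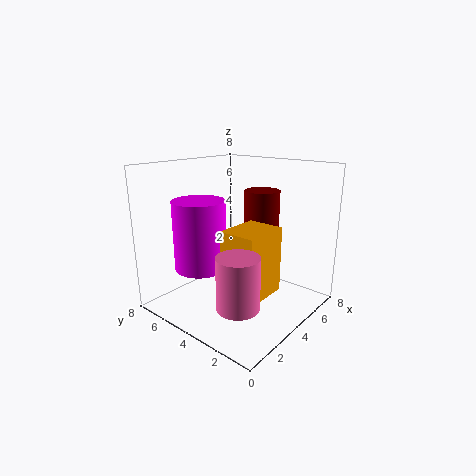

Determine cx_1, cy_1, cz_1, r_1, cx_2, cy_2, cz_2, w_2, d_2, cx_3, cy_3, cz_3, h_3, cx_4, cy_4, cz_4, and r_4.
cx_1 = 3, cy_1 = 6, cz_1 = 2, r_1 = 1.5, cx_2 = 2, cy_2 = 1.5, cz_2 = 1.5, w_2 = 2.5, d_2 = 2, cx_3 = 1, cy_3 = 1.5, cz_3 = 2, h_3 = 2.5, cx_4 = 5.5, cy_4 = 3.5, cz_4 = 4, r_4 = 1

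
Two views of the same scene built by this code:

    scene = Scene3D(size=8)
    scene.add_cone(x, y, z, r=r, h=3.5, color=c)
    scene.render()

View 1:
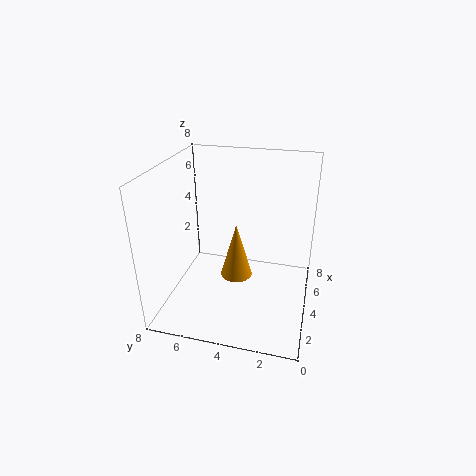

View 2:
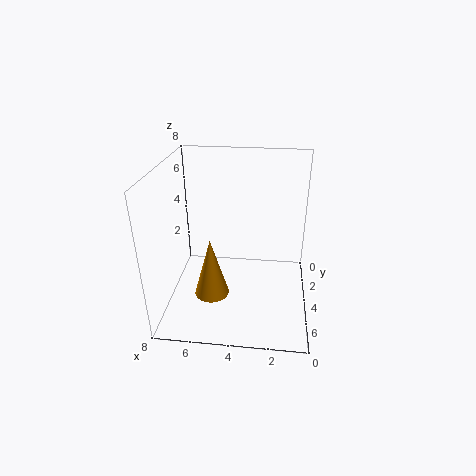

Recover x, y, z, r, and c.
x = 5.5
y = 4.5
z = 0.5
r = 1
c = 'orange'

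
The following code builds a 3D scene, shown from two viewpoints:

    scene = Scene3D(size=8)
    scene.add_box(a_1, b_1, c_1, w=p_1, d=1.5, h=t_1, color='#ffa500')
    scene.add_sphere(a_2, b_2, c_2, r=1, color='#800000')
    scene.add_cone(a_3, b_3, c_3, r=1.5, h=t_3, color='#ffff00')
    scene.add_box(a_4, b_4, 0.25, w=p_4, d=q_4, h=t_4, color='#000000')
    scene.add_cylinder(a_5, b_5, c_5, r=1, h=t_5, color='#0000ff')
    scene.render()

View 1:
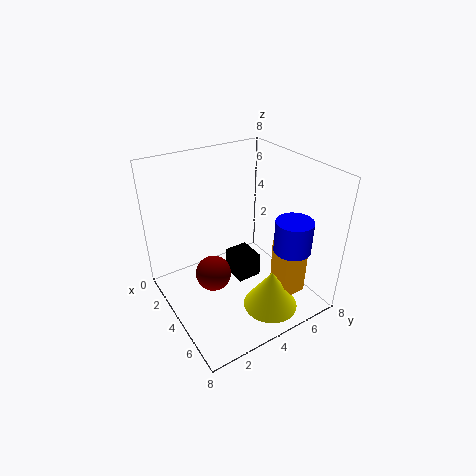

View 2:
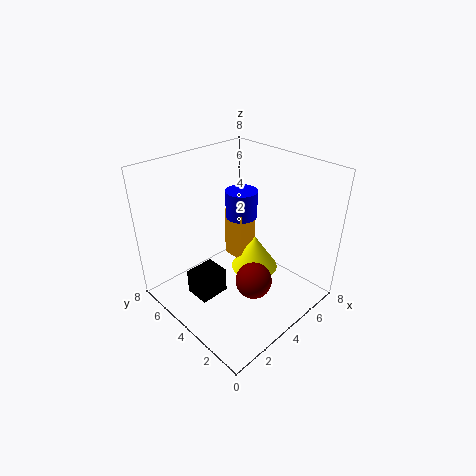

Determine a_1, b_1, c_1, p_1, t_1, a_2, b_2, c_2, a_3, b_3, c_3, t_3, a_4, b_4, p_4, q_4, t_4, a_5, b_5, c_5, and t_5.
a_1 = 5.5, b_1 = 5.25, c_1 = 1, p_1 = 1.25, t_1 = 3.25, a_2 = 3.75, b_2 = 2.5, c_2 = 2, a_3 = 6.25, b_3 = 4.75, c_3 = 0.5, t_3 = 2.25, a_4 = 1.75, b_4 = 4.5, p_4 = 1.75, q_4 = 1.5, t_4 = 1.5, a_5 = 6.25, b_5 = 6, c_5 = 3.75, t_5 = 1.75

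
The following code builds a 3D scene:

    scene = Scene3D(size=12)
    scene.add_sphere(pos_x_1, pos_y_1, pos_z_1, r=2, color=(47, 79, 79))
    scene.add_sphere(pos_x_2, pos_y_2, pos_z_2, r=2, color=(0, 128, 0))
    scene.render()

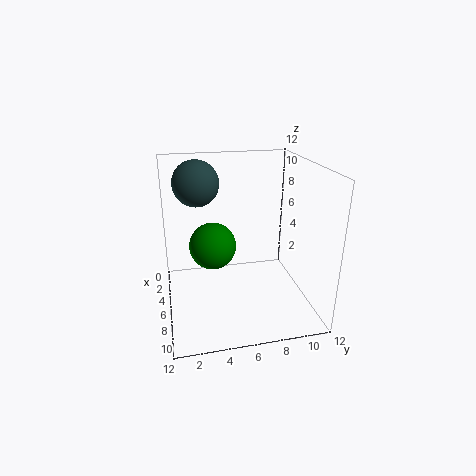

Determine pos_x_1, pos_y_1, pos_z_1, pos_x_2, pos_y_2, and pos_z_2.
pos_x_1 = 3
pos_y_1 = 3
pos_z_1 = 10
pos_x_2 = 5
pos_y_2 = 4
pos_z_2 = 5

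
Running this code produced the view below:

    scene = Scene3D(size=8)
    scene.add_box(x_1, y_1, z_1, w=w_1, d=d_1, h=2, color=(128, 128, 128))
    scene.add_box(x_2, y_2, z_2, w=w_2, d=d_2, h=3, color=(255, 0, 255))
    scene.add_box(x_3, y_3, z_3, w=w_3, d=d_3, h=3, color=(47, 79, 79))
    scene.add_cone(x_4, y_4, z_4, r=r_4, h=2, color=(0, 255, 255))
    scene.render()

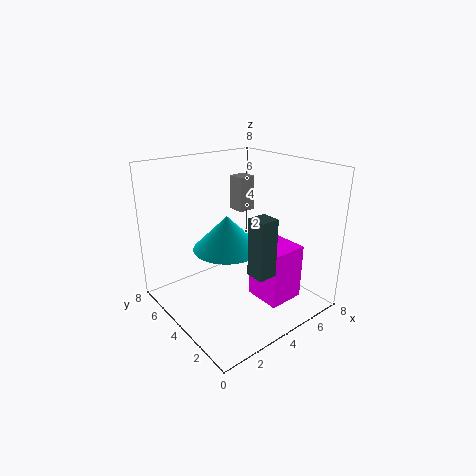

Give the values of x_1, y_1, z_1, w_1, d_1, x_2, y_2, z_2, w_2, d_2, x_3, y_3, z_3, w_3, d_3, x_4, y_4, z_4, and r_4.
x_1 = 5
y_1 = 5
z_1 = 5
w_1 = 1
d_1 = 1
x_2 = 4
y_2 = 1
z_2 = 1
w_2 = 2
d_2 = 2
x_3 = 3
y_3 = 1
z_3 = 3
w_3 = 1
d_3 = 1
x_4 = 4
y_4 = 5
z_4 = 3
r_4 = 2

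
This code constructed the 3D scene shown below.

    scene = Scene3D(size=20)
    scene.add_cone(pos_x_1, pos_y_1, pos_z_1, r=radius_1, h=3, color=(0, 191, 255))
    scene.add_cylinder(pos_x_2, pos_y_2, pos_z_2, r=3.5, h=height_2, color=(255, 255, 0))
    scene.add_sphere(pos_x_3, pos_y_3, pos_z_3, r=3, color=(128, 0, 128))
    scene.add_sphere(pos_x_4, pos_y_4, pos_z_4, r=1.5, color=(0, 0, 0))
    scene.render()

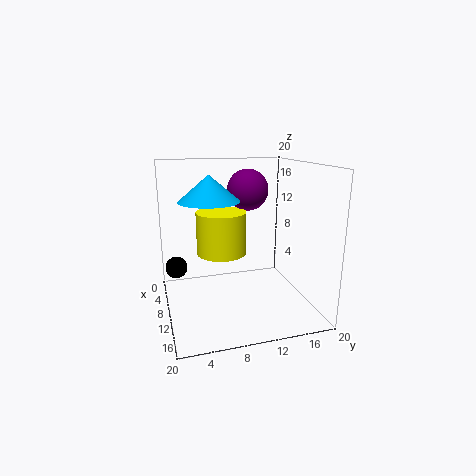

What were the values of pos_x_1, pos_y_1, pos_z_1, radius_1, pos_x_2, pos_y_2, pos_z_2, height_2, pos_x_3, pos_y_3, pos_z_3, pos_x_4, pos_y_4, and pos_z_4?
pos_x_1 = 15.5; pos_y_1 = 5; pos_z_1 = 16.5; radius_1 = 3.5; pos_x_2 = 8.5; pos_y_2 = 8; pos_z_2 = 7.5; height_2 = 6; pos_x_3 = 6.5; pos_y_3 = 12.5; pos_z_3 = 16; pos_x_4 = 8.5; pos_y_4 = 1.5; pos_z_4 = 6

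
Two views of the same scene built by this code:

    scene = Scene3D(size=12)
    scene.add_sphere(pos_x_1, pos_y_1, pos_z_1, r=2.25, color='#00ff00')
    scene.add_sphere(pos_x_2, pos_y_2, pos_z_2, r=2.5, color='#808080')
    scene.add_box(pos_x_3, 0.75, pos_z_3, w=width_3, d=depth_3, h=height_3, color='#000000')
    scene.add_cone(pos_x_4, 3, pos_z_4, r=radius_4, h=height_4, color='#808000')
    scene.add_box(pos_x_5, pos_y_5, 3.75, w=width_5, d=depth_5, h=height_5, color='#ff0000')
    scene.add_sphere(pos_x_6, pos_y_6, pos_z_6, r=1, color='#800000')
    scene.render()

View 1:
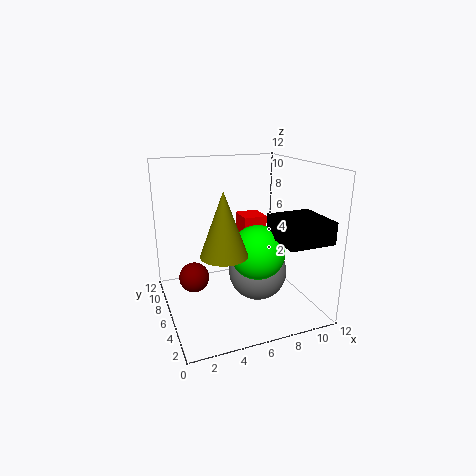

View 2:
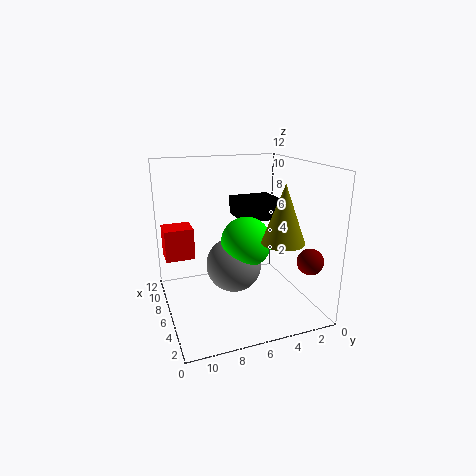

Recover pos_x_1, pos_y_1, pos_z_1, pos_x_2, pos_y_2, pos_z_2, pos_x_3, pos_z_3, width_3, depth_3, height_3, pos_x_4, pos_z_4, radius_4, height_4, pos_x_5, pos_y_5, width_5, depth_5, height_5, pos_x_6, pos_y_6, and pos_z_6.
pos_x_1 = 7.25; pos_y_1 = 4.75; pos_z_1 = 5; pos_x_2 = 7.75; pos_y_2 = 5.75; pos_z_2 = 2.75; pos_x_3 = 8; pos_z_3 = 6.5; width_3 = 3.75; depth_3 = 4; height_3 = 1.75; pos_x_4 = 3.75; pos_z_4 = 6; radius_4 = 1.75; height_4 = 4.75; pos_x_5 = 8; pos_y_5 = 9.25; width_5 = 2.25; depth_5 = 2.5; height_5 = 2.75; pos_x_6 = 1.25; pos_y_6 = 2; pos_z_6 = 5.25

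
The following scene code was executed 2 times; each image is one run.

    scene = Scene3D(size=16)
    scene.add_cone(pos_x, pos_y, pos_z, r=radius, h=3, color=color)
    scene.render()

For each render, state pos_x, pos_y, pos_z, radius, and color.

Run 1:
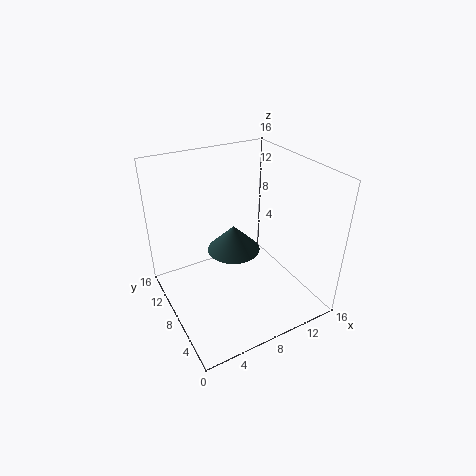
pos_x = 8; pos_y = 9; pos_z = 6; radius = 3; color = 'darkslategray'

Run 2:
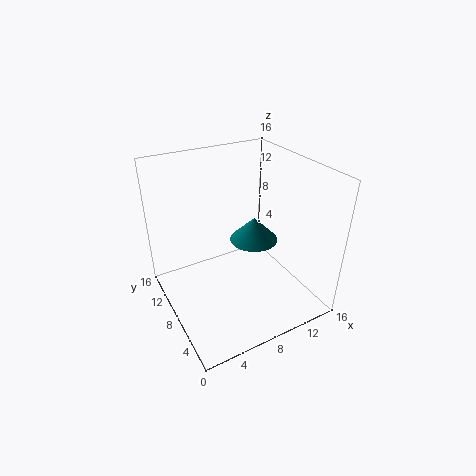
pos_x = 12; pos_y = 11; pos_z = 5; radius = 3; color = 'teal'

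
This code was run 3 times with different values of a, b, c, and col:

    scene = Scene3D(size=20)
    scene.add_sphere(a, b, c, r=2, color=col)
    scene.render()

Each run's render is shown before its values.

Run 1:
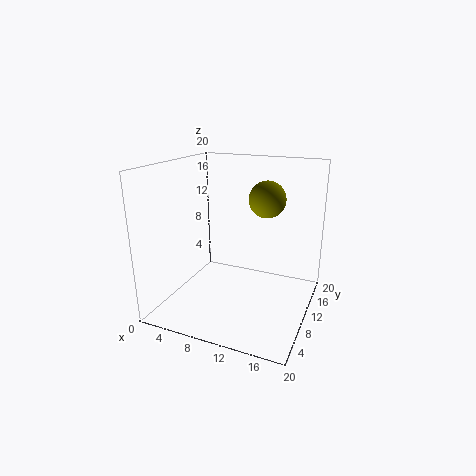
a = 16, b = 4, c = 17.5, col = 'olive'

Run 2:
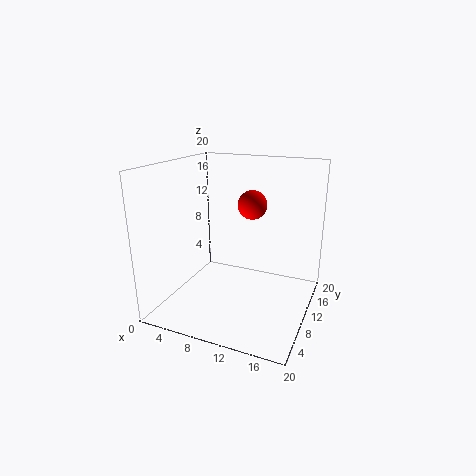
a = 11.5, b = 11.5, c = 14.5, col = 'red'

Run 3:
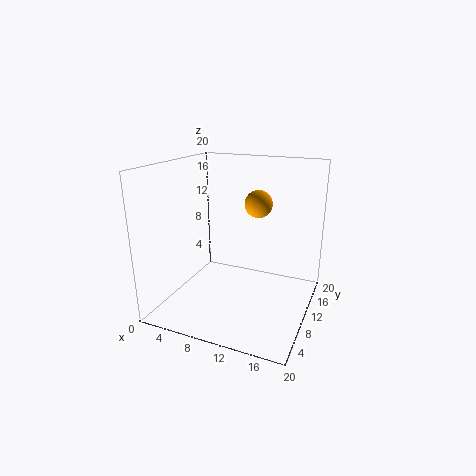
a = 11.5, b = 14, c = 14, col = 'orange'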